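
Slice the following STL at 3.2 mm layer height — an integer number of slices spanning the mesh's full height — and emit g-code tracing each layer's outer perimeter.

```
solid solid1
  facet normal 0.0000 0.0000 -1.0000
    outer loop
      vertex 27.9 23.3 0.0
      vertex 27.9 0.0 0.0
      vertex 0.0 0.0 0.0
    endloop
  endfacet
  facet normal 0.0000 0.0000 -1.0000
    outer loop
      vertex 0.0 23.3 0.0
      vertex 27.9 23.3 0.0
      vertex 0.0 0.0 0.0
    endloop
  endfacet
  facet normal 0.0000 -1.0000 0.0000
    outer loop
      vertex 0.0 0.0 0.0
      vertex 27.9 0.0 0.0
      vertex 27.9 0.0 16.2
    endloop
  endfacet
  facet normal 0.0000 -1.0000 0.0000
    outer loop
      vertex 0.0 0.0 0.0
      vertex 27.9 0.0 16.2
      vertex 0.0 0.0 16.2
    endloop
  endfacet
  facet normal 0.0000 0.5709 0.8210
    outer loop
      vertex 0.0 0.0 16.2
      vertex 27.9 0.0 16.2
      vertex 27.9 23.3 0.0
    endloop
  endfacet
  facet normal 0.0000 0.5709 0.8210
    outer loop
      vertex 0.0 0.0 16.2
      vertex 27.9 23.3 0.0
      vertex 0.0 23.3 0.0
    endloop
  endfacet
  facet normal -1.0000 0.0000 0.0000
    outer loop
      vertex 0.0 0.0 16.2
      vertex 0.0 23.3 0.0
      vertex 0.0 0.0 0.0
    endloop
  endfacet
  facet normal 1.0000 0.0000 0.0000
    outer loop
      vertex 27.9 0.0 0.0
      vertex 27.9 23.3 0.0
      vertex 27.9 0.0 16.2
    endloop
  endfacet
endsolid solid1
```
; perimeter-only toolpath
G21 ; units = mm
G90 ; absolute positioning
G28 ; home
; layer 1
G0 Z3.2
G0 X0.0 Y0.0
G1 X27.9 Y0.0
G1 X27.9 Y18.6
G1 X0.0 Y18.6
G1 X0.0 Y0.0
; layer 2
G0 Z6.5
G0 X0.0 Y0.0
G1 X27.9 Y0.0
G1 X27.9 Y14.0
G1 X0.0 Y14.0
G1 X0.0 Y0.0
; layer 3
G0 Z9.7
G0 X0.0 Y0.0
G1 X27.9 Y0.0
G1 X27.9 Y9.3
G1 X0.0 Y9.3
G1 X0.0 Y0.0
; layer 4
G0 Z13.0
G0 X0.0 Y0.0
G1 X27.9 Y0.0
G1 X27.9 Y4.7
G1 X0.0 Y4.7
G1 X0.0 Y0.0
M2 ; end

The solid is a wedge (ramp): 27.9 × 23.3 mm base, rising to 16.2 mm along the y=0 edge and sloping linearly to z=0 at y=23.3. Slicing at Δz = 3.2 mm — 5 equal slices spanning the solid's height, so layer i sits at z = i·h/5 — gives 4 non-empty perimeters. Each is a 4-segment closed polygon; G0 lifts to the layer z and rapids to the start vertex, then G1 traces the edges. The cross-section shrinks linearly with z (the slice at the apex is degenerate and omitted).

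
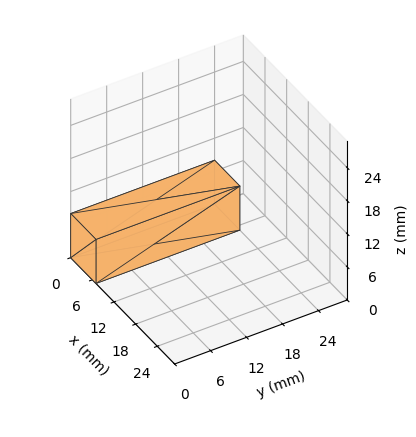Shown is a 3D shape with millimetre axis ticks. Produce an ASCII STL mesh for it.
Reading the render: the shape is a rectangular box, roughly 7 × 24 mm footprint and 8 mm tall (dimensions read to the nearest mm from the axis ticks). For the STL, each face is triangulated and given an outward normal.

solid part
  facet normal 0.0000 0.0000 -1.0000
    outer loop
      vertex 7.0 24.0 0.0
      vertex 7.0 0.0 0.0
      vertex 0.0 0.0 0.0
    endloop
  endfacet
  facet normal 0.0000 0.0000 -1.0000
    outer loop
      vertex 0.0 24.0 0.0
      vertex 7.0 24.0 0.0
      vertex 0.0 0.0 0.0
    endloop
  endfacet
  facet normal 0.0000 0.0000 1.0000
    outer loop
      vertex 0.0 0.0 8.0
      vertex 7.0 0.0 8.0
      vertex 7.0 24.0 8.0
    endloop
  endfacet
  facet normal 0.0000 0.0000 1.0000
    outer loop
      vertex 0.0 0.0 8.0
      vertex 7.0 24.0 8.0
      vertex 0.0 24.0 8.0
    endloop
  endfacet
  facet normal 0.0000 -1.0000 0.0000
    outer loop
      vertex 0.0 0.0 0.0
      vertex 7.0 0.0 0.0
      vertex 7.0 0.0 8.0
    endloop
  endfacet
  facet normal 0.0000 -1.0000 0.0000
    outer loop
      vertex 0.0 0.0 0.0
      vertex 7.0 0.0 8.0
      vertex 0.0 0.0 8.0
    endloop
  endfacet
  facet normal 0.0000 1.0000 0.0000
    outer loop
      vertex 7.0 24.0 8.0
      vertex 7.0 24.0 0.0
      vertex 0.0 24.0 0.0
    endloop
  endfacet
  facet normal 0.0000 1.0000 0.0000
    outer loop
      vertex 0.0 24.0 8.0
      vertex 7.0 24.0 8.0
      vertex 0.0 24.0 0.0
    endloop
  endfacet
  facet normal -1.0000 0.0000 0.0000
    outer loop
      vertex 0.0 24.0 8.0
      vertex 0.0 24.0 0.0
      vertex 0.0 0.0 0.0
    endloop
  endfacet
  facet normal -1.0000 0.0000 0.0000
    outer loop
      vertex 0.0 0.0 8.0
      vertex 0.0 24.0 8.0
      vertex 0.0 0.0 0.0
    endloop
  endfacet
  facet normal 1.0000 0.0000 0.0000
    outer loop
      vertex 7.0 0.0 0.0
      vertex 7.0 24.0 0.0
      vertex 7.0 24.0 8.0
    endloop
  endfacet
  facet normal 1.0000 0.0000 0.0000
    outer loop
      vertex 7.0 0.0 0.0
      vertex 7.0 24.0 8.0
      vertex 7.0 0.0 8.0
    endloop
  endfacet
endsolid part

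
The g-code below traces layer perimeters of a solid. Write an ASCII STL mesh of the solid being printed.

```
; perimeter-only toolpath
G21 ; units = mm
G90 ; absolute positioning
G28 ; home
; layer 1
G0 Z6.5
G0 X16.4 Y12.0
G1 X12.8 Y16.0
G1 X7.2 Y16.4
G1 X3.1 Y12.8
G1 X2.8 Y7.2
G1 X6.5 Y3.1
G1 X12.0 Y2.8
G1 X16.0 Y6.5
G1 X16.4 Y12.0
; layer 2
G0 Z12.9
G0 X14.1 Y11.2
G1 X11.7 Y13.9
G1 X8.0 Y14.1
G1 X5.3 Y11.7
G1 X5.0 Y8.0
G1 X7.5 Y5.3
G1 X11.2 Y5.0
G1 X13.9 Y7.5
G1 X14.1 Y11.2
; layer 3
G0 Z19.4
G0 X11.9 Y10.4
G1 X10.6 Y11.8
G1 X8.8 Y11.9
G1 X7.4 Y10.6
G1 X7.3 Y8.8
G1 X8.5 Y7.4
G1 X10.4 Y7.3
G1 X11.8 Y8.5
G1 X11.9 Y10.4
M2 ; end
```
solid part
  facet normal 0.0000 0.0000 -1.0000
    outer loop
      vertex 6.4 18.7 0.0
      vertex 13.8 18.2 0.0
      vertex 18.7 12.8 0.0
    endloop
  endfacet
  facet normal 0.0000 0.0000 -1.0000
    outer loop
      vertex 1.0 13.8 0.0
      vertex 6.4 18.7 0.0
      vertex 18.7 12.8 0.0
    endloop
  endfacet
  facet normal 0.0000 0.0000 -1.0000
    outer loop
      vertex 0.5 6.4 0.0
      vertex 1.0 13.8 0.0
      vertex 18.7 12.8 0.0
    endloop
  endfacet
  facet normal 0.0000 0.0000 -1.0000
    outer loop
      vertex 5.4 1.0 0.0
      vertex 0.5 6.4 0.0
      vertex 18.7 12.8 0.0
    endloop
  endfacet
  facet normal 0.0000 0.0000 -1.0000
    outer loop
      vertex 12.8 0.5 0.0
      vertex 5.4 1.0 0.0
      vertex 18.7 12.8 0.0
    endloop
  endfacet
  facet normal 0.0000 0.0000 -1.0000
    outer loop
      vertex 18.2 5.4 0.0
      vertex 12.8 0.5 0.0
      vertex 18.7 12.8 0.0
    endloop
  endfacet
  facet normal 0.7002 0.6353 0.3258
    outer loop
      vertex 18.7 12.8 0.0
      vertex 13.8 18.2 0.0
      vertex 9.6 9.6 25.8
    endloop
  endfacet
  facet normal 0.0638 0.9436 0.3249
    outer loop
      vertex 13.8 18.2 0.0
      vertex 6.4 18.7 0.0
      vertex 9.6 9.6 25.8
    endloop
  endfacet
  facet normal -0.6353 0.7002 0.3258
    outer loop
      vertex 6.4 18.7 0.0
      vertex 1.0 13.8 0.0
      vertex 9.6 9.6 25.8
    endloop
  endfacet
  facet normal -0.9436 0.0638 0.3249
    outer loop
      vertex 1.0 13.8 0.0
      vertex 0.5 6.4 0.0
      vertex 9.6 9.6 25.8
    endloop
  endfacet
  facet normal -0.7002 -0.6353 0.3258
    outer loop
      vertex 0.5 6.4 0.0
      vertex 5.4 1.0 0.0
      vertex 9.6 9.6 25.8
    endloop
  endfacet
  facet normal -0.0638 -0.9436 0.3249
    outer loop
      vertex 5.4 1.0 0.0
      vertex 12.8 0.5 0.0
      vertex 9.6 9.6 25.8
    endloop
  endfacet
  facet normal 0.6353 -0.7002 0.3258
    outer loop
      vertex 12.8 0.5 0.0
      vertex 18.2 5.4 0.0
      vertex 9.6 9.6 25.8
    endloop
  endfacet
  facet normal 0.9436 -0.0638 0.3249
    outer loop
      vertex 18.2 5.4 0.0
      vertex 18.7 12.8 0.0
      vertex 9.6 9.6 25.8
    endloop
  endfacet
endsolid part

The G0 Z moves step by Δz≈6.5 mm. The G1 loops shrink linearly with z, so the solid tapers from its base footprint up to z≈25.8. Closing with a flat bottom cap and the tapered top and triangulating gives 14 facets — a regular 8-sided pyramid, base circumscribed radius ≈ 9.6 mm, apex at z ≈ 25.8 mm.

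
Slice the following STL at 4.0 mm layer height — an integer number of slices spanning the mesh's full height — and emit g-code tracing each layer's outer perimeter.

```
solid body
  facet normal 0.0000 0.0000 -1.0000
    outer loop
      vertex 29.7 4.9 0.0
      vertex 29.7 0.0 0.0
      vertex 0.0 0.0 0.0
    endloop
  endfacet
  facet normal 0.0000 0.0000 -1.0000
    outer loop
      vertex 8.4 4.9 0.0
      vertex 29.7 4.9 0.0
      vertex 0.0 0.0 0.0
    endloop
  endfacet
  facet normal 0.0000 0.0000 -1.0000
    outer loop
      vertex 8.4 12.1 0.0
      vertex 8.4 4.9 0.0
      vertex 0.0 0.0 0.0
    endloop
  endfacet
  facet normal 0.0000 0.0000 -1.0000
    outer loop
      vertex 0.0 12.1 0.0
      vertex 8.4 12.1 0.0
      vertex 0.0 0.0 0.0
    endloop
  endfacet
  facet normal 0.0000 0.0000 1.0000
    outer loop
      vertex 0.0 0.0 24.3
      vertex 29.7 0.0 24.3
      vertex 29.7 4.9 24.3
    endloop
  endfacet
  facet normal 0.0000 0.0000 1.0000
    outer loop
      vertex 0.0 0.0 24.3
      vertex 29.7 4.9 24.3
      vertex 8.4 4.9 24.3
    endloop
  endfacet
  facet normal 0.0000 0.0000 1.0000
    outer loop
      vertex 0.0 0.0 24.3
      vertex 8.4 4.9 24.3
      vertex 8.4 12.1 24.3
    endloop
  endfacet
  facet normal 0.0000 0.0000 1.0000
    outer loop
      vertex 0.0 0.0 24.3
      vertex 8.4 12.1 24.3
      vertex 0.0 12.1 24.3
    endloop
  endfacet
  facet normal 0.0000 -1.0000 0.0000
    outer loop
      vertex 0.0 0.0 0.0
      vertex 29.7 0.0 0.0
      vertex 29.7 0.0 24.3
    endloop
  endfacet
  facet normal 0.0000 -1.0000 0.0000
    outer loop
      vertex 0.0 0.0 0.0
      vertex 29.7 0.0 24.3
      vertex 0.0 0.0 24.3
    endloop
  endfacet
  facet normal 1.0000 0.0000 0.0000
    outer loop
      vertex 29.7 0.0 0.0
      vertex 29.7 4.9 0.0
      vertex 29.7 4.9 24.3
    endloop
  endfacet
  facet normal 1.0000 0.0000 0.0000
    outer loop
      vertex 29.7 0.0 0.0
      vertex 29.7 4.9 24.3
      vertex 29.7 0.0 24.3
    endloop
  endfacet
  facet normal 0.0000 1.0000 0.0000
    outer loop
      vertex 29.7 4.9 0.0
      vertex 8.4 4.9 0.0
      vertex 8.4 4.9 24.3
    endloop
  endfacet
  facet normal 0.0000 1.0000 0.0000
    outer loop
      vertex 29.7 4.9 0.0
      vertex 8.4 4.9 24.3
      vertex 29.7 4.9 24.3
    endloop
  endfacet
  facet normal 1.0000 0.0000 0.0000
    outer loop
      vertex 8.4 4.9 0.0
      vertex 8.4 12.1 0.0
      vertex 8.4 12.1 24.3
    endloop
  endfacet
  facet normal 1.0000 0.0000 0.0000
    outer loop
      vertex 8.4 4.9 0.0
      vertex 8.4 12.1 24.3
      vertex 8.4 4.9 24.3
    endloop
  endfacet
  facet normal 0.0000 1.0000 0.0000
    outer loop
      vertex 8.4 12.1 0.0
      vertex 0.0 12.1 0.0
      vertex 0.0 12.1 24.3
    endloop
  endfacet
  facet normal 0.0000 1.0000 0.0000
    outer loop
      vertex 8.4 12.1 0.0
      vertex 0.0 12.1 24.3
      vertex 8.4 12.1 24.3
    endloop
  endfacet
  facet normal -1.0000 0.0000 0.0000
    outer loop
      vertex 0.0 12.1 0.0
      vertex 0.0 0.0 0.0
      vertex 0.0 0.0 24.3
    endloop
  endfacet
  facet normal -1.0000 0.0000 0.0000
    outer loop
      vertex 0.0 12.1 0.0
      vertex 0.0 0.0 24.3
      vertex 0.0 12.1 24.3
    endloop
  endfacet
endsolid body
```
; perimeter-only toolpath
G21 ; units = mm
G90 ; absolute positioning
G28 ; home
; layer 1
G0 Z4.0
G0 X0.0 Y0.0
G1 X29.7 Y0.0
G1 X29.7 Y4.9
G1 X8.4 Y4.9
G1 X8.4 Y12.1
G1 X0.0 Y12.1
G1 X0.0 Y0.0
; layer 2
G0 Z8.1
G0 X0.0 Y0.0
G1 X29.7 Y0.0
G1 X29.7 Y4.9
G1 X8.4 Y4.9
G1 X8.4 Y12.1
G1 X0.0 Y12.1
G1 X0.0 Y0.0
; layer 3
G0 Z12.1
G0 X0.0 Y0.0
G1 X29.7 Y0.0
G1 X29.7 Y4.9
G1 X8.4 Y4.9
G1 X8.4 Y12.1
G1 X0.0 Y12.1
G1 X0.0 Y0.0
; layer 4
G0 Z16.2
G0 X0.0 Y0.0
G1 X29.7 Y0.0
G1 X29.7 Y4.9
G1 X8.4 Y4.9
G1 X8.4 Y12.1
G1 X0.0 Y12.1
G1 X0.0 Y0.0
; layer 5
G0 Z20.2
G0 X0.0 Y0.0
G1 X29.7 Y0.0
G1 X29.7 Y4.9
G1 X8.4 Y4.9
G1 X8.4 Y12.1
G1 X0.0 Y12.1
G1 X0.0 Y0.0
; layer 6
G0 Z24.3
G0 X0.0 Y0.0
G1 X29.7 Y0.0
G1 X29.7 Y4.9
G1 X8.4 Y4.9
G1 X8.4 Y12.1
G1 X0.0 Y12.1
G1 X0.0 Y0.0
M2 ; end

The solid is an L-shaped prism: outer 29.7 × 12.1 mm, arm thicknesses ≈ 4.9 mm (horizontal) and 8.4 mm (vertical), extruded 24.3 mm in z. Slicing at Δz = 4.0 mm — 6 equal slices spanning the solid's height, so layer i sits at z = i·h/6 — gives 6 non-empty perimeters. Each is a 6-segment closed polygon; G0 lifts to the layer z and rapids to the start vertex, then G1 traces the edges.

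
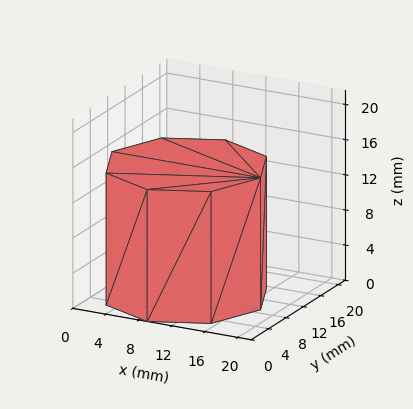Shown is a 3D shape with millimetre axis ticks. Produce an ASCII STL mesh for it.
Reading the render: the shape is a regular 8-sided prism (a cylinder approximated with 8 flat sides), circumscribed radius ≈ 9 mm, height ≈ 15 mm (dimensions read to the nearest mm from the axis ticks). For the STL, each face is triangulated and given an outward normal.

solid part
  facet normal 0.0000 0.0000 -1.0000
    outer loop
      vertex 9.00 18.00 0.00
      vertex 15.36 15.36 0.00
      vertex 18.00 9.00 0.00
    endloop
  endfacet
  facet normal 0.0000 0.0000 -1.0000
    outer loop
      vertex 2.64 15.36 0.00
      vertex 9.00 18.00 0.00
      vertex 18.00 9.00 0.00
    endloop
  endfacet
  facet normal 0.0000 0.0000 -1.0000
    outer loop
      vertex 0.00 9.00 0.00
      vertex 2.64 15.36 0.00
      vertex 18.00 9.00 0.00
    endloop
  endfacet
  facet normal 0.0000 0.0000 -1.0000
    outer loop
      vertex 2.64 2.64 0.00
      vertex 0.00 9.00 0.00
      vertex 18.00 9.00 0.00
    endloop
  endfacet
  facet normal 0.0000 0.0000 -1.0000
    outer loop
      vertex 9.00 0.00 0.00
      vertex 2.64 2.64 0.00
      vertex 18.00 9.00 0.00
    endloop
  endfacet
  facet normal 0.0000 0.0000 -1.0000
    outer loop
      vertex 15.36 2.64 0.00
      vertex 9.00 0.00 0.00
      vertex 18.00 9.00 0.00
    endloop
  endfacet
  facet normal 0.0000 0.0000 1.0000
    outer loop
      vertex 18.00 9.00 15.00
      vertex 15.36 15.36 15.00
      vertex 9.00 18.00 15.00
    endloop
  endfacet
  facet normal 0.0000 0.0000 1.0000
    outer loop
      vertex 18.00 9.00 15.00
      vertex 9.00 18.00 15.00
      vertex 2.64 15.36 15.00
    endloop
  endfacet
  facet normal 0.0000 0.0000 1.0000
    outer loop
      vertex 18.00 9.00 15.00
      vertex 2.64 15.36 15.00
      vertex 0.00 9.00 15.00
    endloop
  endfacet
  facet normal 0.0000 0.0000 1.0000
    outer loop
      vertex 18.00 9.00 15.00
      vertex 0.00 9.00 15.00
      vertex 2.64 2.64 15.00
    endloop
  endfacet
  facet normal 0.0000 0.0000 1.0000
    outer loop
      vertex 18.00 9.00 15.00
      vertex 2.64 2.64 15.00
      vertex 9.00 0.00 15.00
    endloop
  endfacet
  facet normal 0.0000 0.0000 1.0000
    outer loop
      vertex 18.00 9.00 15.00
      vertex 9.00 0.00 15.00
      vertex 15.36 2.64 15.00
    endloop
  endfacet
  facet normal 0.9236 0.3834 0.0000
    outer loop
      vertex 18.00 9.00 0.00
      vertex 15.36 15.36 0.00
      vertex 15.36 15.36 15.00
    endloop
  endfacet
  facet normal 0.9236 0.3834 0.0000
    outer loop
      vertex 18.00 9.00 0.00
      vertex 15.36 15.36 15.00
      vertex 18.00 9.00 15.00
    endloop
  endfacet
  facet normal 0.3834 0.9236 0.0000
    outer loop
      vertex 15.36 15.36 0.00
      vertex 9.00 18.00 0.00
      vertex 9.00 18.00 15.00
    endloop
  endfacet
  facet normal 0.3834 0.9236 0.0000
    outer loop
      vertex 15.36 15.36 0.00
      vertex 9.00 18.00 15.00
      vertex 15.36 15.36 15.00
    endloop
  endfacet
  facet normal -0.3834 0.9236 0.0000
    outer loop
      vertex 9.00 18.00 0.00
      vertex 2.64 15.36 0.00
      vertex 2.64 15.36 15.00
    endloop
  endfacet
  facet normal -0.3834 0.9236 0.0000
    outer loop
      vertex 9.00 18.00 0.00
      vertex 2.64 15.36 15.00
      vertex 9.00 18.00 15.00
    endloop
  endfacet
  facet normal -0.9236 0.3834 0.0000
    outer loop
      vertex 2.64 15.36 0.00
      vertex 0.00 9.00 0.00
      vertex 0.00 9.00 15.00
    endloop
  endfacet
  facet normal -0.9236 0.3834 0.0000
    outer loop
      vertex 2.64 15.36 0.00
      vertex 0.00 9.00 15.00
      vertex 2.64 15.36 15.00
    endloop
  endfacet
  facet normal -0.9236 -0.3834 0.0000
    outer loop
      vertex 0.00 9.00 0.00
      vertex 2.64 2.64 0.00
      vertex 2.64 2.64 15.00
    endloop
  endfacet
  facet normal -0.9236 -0.3834 0.0000
    outer loop
      vertex 0.00 9.00 0.00
      vertex 2.64 2.64 15.00
      vertex 0.00 9.00 15.00
    endloop
  endfacet
  facet normal -0.3834 -0.9236 0.0000
    outer loop
      vertex 2.64 2.64 0.00
      vertex 9.00 0.00 0.00
      vertex 9.00 0.00 15.00
    endloop
  endfacet
  facet normal -0.3834 -0.9236 0.0000
    outer loop
      vertex 2.64 2.64 0.00
      vertex 9.00 0.00 15.00
      vertex 2.64 2.64 15.00
    endloop
  endfacet
  facet normal 0.3834 -0.9236 0.0000
    outer loop
      vertex 9.00 0.00 0.00
      vertex 15.36 2.64 0.00
      vertex 15.36 2.64 15.00
    endloop
  endfacet
  facet normal 0.3834 -0.9236 0.0000
    outer loop
      vertex 9.00 0.00 0.00
      vertex 15.36 2.64 15.00
      vertex 9.00 0.00 15.00
    endloop
  endfacet
  facet normal 0.9236 -0.3834 0.0000
    outer loop
      vertex 15.36 2.64 0.00
      vertex 18.00 9.00 0.00
      vertex 18.00 9.00 15.00
    endloop
  endfacet
  facet normal 0.9236 -0.3834 0.0000
    outer loop
      vertex 15.36 2.64 0.00
      vertex 18.00 9.00 15.00
      vertex 15.36 2.64 15.00
    endloop
  endfacet
endsolid part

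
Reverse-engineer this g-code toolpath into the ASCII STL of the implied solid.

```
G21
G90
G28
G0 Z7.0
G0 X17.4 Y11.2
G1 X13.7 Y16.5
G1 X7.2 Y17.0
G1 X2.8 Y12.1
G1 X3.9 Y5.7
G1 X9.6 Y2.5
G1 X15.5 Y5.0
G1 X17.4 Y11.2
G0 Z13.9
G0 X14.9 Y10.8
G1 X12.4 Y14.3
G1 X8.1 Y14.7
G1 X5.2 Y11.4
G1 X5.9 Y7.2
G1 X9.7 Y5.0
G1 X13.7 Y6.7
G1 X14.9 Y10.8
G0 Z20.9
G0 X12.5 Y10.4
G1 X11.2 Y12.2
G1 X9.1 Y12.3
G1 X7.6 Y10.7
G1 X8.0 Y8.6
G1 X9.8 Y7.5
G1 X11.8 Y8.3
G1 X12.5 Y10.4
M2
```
solid part
  facet normal 0.0000 0.0000 -1.0000
    outer loop
      vertex 6.2 19.3 0.0
      vertex 14.9 18.7 0.0
      vertex 19.9 11.6 0.0
    endloop
  endfacet
  facet normal 0.0000 0.0000 -1.0000
    outer loop
      vertex 0.4 12.8 0.0
      vertex 6.2 19.3 0.0
      vertex 19.9 11.6 0.0
    endloop
  endfacet
  facet normal 0.0000 0.0000 -1.0000
    outer loop
      vertex 1.8 4.3 0.0
      vertex 0.4 12.8 0.0
      vertex 19.9 11.6 0.0
    endloop
  endfacet
  facet normal 0.0000 0.0000 -1.0000
    outer loop
      vertex 9.4 0.0 0.0
      vertex 1.8 4.3 0.0
      vertex 19.9 11.6 0.0
    endloop
  endfacet
  facet normal 0.0000 0.0000 -1.0000
    outer loop
      vertex 17.4 3.3 0.0
      vertex 9.4 0.0 0.0
      vertex 19.9 11.6 0.0
    endloop
  endfacet
  facet normal 0.7777 0.5477 0.3085
    outer loop
      vertex 19.9 11.6 0.0
      vertex 14.9 18.7 0.0
      vertex 10.0 10.0 27.8
    endloop
  endfacet
  facet normal 0.0654 0.9490 0.3085
    outer loop
      vertex 14.9 18.7 0.0
      vertex 6.2 19.3 0.0
      vertex 10.0 10.0 27.8
    endloop
  endfacet
  facet normal -0.7097 0.6332 0.3088
    outer loop
      vertex 6.2 19.3 0.0
      vertex 0.4 12.8 0.0
      vertex 10.0 10.0 27.8
    endloop
  endfacet
  facet normal -0.9386 -0.1546 0.3085
    outer loop
      vertex 0.4 12.8 0.0
      vertex 1.8 4.3 0.0
      vertex 10.0 10.0 27.8
    endloop
  endfacet
  facet normal -0.4685 -0.8280 0.3080
    outer loop
      vertex 1.8 4.3 0.0
      vertex 9.4 0.0 0.0
      vertex 10.0 10.0 27.8
    endloop
  endfacet
  facet normal 0.3627 -0.8794 0.3085
    outer loop
      vertex 9.4 0.0 0.0
      vertex 17.4 3.3 0.0
      vertex 10.0 10.0 27.8
    endloop
  endfacet
  facet normal 0.9108 -0.2743 0.3086
    outer loop
      vertex 17.4 3.3 0.0
      vertex 19.9 11.6 0.0
      vertex 10.0 10.0 27.8
    endloop
  endfacet
endsolid part

The G0 Z moves step by Δz≈7.0 mm. The G1 loops shrink linearly with z, so the solid tapers from its base footprint up to z≈27.8. Closing with a flat bottom cap and the tapered top and triangulating gives 12 facets — a regular 7-sided pyramid, base circumscribed radius ≈ 10 mm, apex at z ≈ 27.8 mm.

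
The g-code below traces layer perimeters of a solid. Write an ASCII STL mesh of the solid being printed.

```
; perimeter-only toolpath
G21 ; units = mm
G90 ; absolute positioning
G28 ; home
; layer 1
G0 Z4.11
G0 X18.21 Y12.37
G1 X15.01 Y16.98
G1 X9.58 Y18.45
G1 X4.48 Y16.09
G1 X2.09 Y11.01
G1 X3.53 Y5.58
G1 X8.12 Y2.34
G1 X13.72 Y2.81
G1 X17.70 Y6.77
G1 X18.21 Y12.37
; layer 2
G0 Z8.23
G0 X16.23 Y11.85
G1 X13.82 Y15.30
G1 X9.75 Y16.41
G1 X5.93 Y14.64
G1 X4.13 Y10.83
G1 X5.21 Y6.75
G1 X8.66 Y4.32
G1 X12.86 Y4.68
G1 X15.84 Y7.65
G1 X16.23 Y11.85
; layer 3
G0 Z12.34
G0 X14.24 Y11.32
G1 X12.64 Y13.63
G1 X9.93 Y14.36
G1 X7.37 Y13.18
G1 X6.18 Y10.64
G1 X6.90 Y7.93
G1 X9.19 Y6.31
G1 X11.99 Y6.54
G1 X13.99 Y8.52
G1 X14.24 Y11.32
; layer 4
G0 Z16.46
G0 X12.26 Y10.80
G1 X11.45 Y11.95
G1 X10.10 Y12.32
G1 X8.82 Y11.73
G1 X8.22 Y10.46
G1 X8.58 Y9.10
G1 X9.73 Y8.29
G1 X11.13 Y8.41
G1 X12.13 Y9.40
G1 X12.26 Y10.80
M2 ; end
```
solid part
  facet normal 0.0000 0.0000 -1.0000
    outer loop
      vertex 9.41 20.50 0.00
      vertex 16.19 18.66 0.00
      vertex 20.20 12.90 0.00
    endloop
  endfacet
  facet normal 0.0000 0.0000 -1.0000
    outer loop
      vertex 3.03 17.55 0.00
      vertex 9.41 20.50 0.00
      vertex 20.20 12.90 0.00
    endloop
  endfacet
  facet normal 0.0000 0.0000 -1.0000
    outer loop
      vertex 0.04 11.20 0.00
      vertex 3.03 17.55 0.00
      vertex 20.20 12.90 0.00
    endloop
  endfacet
  facet normal 0.0000 0.0000 -1.0000
    outer loop
      vertex 1.84 4.41 0.00
      vertex 0.04 11.20 0.00
      vertex 20.20 12.90 0.00
    endloop
  endfacet
  facet normal 0.0000 0.0000 -1.0000
    outer loop
      vertex 7.58 0.36 0.00
      vertex 1.84 4.41 0.00
      vertex 20.20 12.90 0.00
    endloop
  endfacet
  facet normal 0.0000 0.0000 -1.0000
    outer loop
      vertex 14.58 0.95 0.00
      vertex 7.58 0.36 0.00
      vertex 20.20 12.90 0.00
    endloop
  endfacet
  facet normal 0.0000 0.0000 -1.0000
    outer loop
      vertex 19.56 5.90 0.00
      vertex 14.58 0.95 0.00
      vertex 20.20 12.90 0.00
    endloop
  endfacet
  facet normal 0.7430 0.5172 0.4248
    outer loop
      vertex 20.20 12.90 0.00
      vertex 16.19 18.66 0.00
      vertex 10.27 10.27 20.57
    endloop
  endfacet
  facet normal 0.2371 0.8738 0.4246
    outer loop
      vertex 16.19 18.66 0.00
      vertex 9.41 20.50 0.00
      vertex 10.27 10.27 20.57
    endloop
  endfacet
  facet normal -0.3800 0.8218 0.4246
    outer loop
      vertex 9.41 20.50 0.00
      vertex 3.03 17.55 0.00
      vertex 10.27 10.27 20.57
    endloop
  endfacet
  facet normal -0.8190 0.3857 0.4248
    outer loop
      vertex 3.03 17.55 0.00
      vertex 0.04 11.20 0.00
      vertex 10.27 10.27 20.57
    endloop
  endfacet
  facet normal -0.8751 -0.2320 0.4247
    outer loop
      vertex 0.04 11.20 0.00
      vertex 1.84 4.41 0.00
      vertex 10.27 10.27 20.57
    endloop
  endfacet
  facet normal -0.5220 -0.7398 0.4246
    outer loop
      vertex 1.84 4.41 0.00
      vertex 7.58 0.36 0.00
      vertex 10.27 10.27 20.57
    endloop
  endfacet
  facet normal 0.0760 -0.9021 0.4247
    outer loop
      vertex 7.58 0.36 0.00
      vertex 14.58 0.95 0.00
      vertex 10.27 10.27 20.57
    endloop
  endfacet
  facet normal 0.6382 -0.6421 0.4247
    outer loop
      vertex 14.58 0.95 0.00
      vertex 19.56 5.90 0.00
      vertex 10.27 10.27 20.57
    endloop
  endfacet
  facet normal 0.9016 -0.0824 0.4247
    outer loop
      vertex 19.56 5.90 0.00
      vertex 20.20 12.90 0.00
      vertex 10.27 10.27 20.57
    endloop
  endfacet
endsolid part

The G0 Z moves step by Δz≈4.11 mm. The G1 loops shrink linearly with z, so the solid tapers from its base footprint up to z≈20.6. Closing with a flat bottom cap and the tapered top and triangulating gives 16 facets — a regular 9-sided pyramid, base circumscribed radius ≈ 10.3 mm, apex at z ≈ 20.6 mm.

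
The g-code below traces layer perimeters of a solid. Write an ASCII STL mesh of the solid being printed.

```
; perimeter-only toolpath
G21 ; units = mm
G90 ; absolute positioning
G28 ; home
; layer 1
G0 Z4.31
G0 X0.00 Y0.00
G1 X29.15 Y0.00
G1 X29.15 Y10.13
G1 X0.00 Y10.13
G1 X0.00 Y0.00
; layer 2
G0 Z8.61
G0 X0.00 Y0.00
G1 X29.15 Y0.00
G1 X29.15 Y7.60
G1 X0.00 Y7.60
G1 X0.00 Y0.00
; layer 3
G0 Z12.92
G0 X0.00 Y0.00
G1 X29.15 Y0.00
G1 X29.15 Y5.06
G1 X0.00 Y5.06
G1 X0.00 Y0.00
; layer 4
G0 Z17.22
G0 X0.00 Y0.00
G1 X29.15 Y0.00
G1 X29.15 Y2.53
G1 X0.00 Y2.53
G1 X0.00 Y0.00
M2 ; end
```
solid part
  facet normal 0.0000 0.0000 -1.0000
    outer loop
      vertex 29.15 12.66 0.00
      vertex 29.15 0.00 0.00
      vertex 0.00 0.00 0.00
    endloop
  endfacet
  facet normal 0.0000 0.0000 -1.0000
    outer loop
      vertex 0.00 12.66 0.00
      vertex 29.15 12.66 0.00
      vertex 0.00 0.00 0.00
    endloop
  endfacet
  facet normal 0.0000 -1.0000 0.0000
    outer loop
      vertex 0.00 0.00 0.00
      vertex 29.15 0.00 0.00
      vertex 29.15 0.00 21.53
    endloop
  endfacet
  facet normal 0.0000 -1.0000 0.0000
    outer loop
      vertex 0.00 0.00 0.00
      vertex 29.15 0.00 21.53
      vertex 0.00 0.00 21.53
    endloop
  endfacet
  facet normal 0.0000 0.8620 0.5069
    outer loop
      vertex 0.00 0.00 21.53
      vertex 29.15 0.00 21.53
      vertex 29.15 12.66 0.00
    endloop
  endfacet
  facet normal 0.0000 0.8620 0.5069
    outer loop
      vertex 0.00 0.00 21.53
      vertex 29.15 12.66 0.00
      vertex 0.00 12.66 0.00
    endloop
  endfacet
  facet normal -1.0000 0.0000 0.0000
    outer loop
      vertex 0.00 0.00 21.53
      vertex 0.00 12.66 0.00
      vertex 0.00 0.00 0.00
    endloop
  endfacet
  facet normal 1.0000 0.0000 0.0000
    outer loop
      vertex 29.15 0.00 0.00
      vertex 29.15 12.66 0.00
      vertex 29.15 0.00 21.53
    endloop
  endfacet
endsolid part

The G0 Z moves step by Δz≈4.31 mm. The G1 loops shrink linearly with z, so the solid tapers from its base footprint up to z≈21.5. Closing with a flat bottom cap and the tapered top and triangulating gives 8 facets — a wedge (ramp): 29.1 × 12.7 mm base, rising to 21.5 mm along the y=0 edge and sloping linearly to z=0 at y=12.7.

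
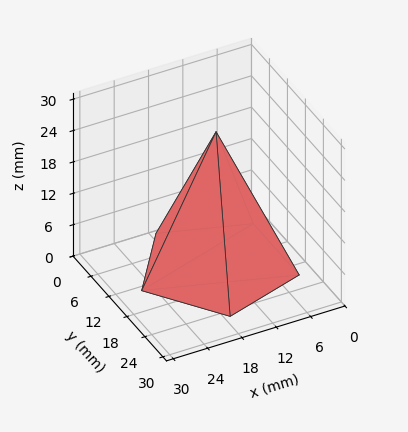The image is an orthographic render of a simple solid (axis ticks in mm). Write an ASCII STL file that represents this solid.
Reading the render: the shape is a regular 5-sided pyramid, base circumscribed radius ≈ 13 mm, apex at z ≈ 26 mm (dimensions read to the nearest mm from the axis ticks). For the STL, each face is triangulated and given an outward normal.

solid part
  facet normal 0.0000 0.0000 -1.0000
    outer loop
      vertex 2.483 20.641 0.000
      vertex 17.017 25.364 0.000
      vertex 26.000 13.000 0.000
    endloop
  endfacet
  facet normal 0.0000 0.0000 -1.0000
    outer loop
      vertex 2.483 5.359 0.000
      vertex 2.483 20.641 0.000
      vertex 26.000 13.000 0.000
    endloop
  endfacet
  facet normal 0.0000 0.0000 -1.0000
    outer loop
      vertex 17.017 0.636 0.000
      vertex 2.483 5.359 0.000
      vertex 26.000 13.000 0.000
    endloop
  endfacet
  facet normal 0.7500 0.5449 0.3750
    outer loop
      vertex 26.000 13.000 0.000
      vertex 17.017 25.364 0.000
      vertex 13.000 13.000 26.000
    endloop
  endfacet
  facet normal -0.2865 0.8816 0.3750
    outer loop
      vertex 17.017 25.364 0.000
      vertex 2.483 20.641 0.000
      vertex 13.000 13.000 26.000
    endloop
  endfacet
  facet normal -0.9270 0.0000 0.3750
    outer loop
      vertex 2.483 20.641 0.000
      vertex 2.483 5.359 0.000
      vertex 13.000 13.000 26.000
    endloop
  endfacet
  facet normal -0.2865 -0.8816 0.3750
    outer loop
      vertex 2.483 5.359 0.000
      vertex 17.017 0.636 0.000
      vertex 13.000 13.000 26.000
    endloop
  endfacet
  facet normal 0.7500 -0.5449 0.3750
    outer loop
      vertex 17.017 0.636 0.000
      vertex 26.000 13.000 0.000
      vertex 13.000 13.000 26.000
    endloop
  endfacet
endsolid part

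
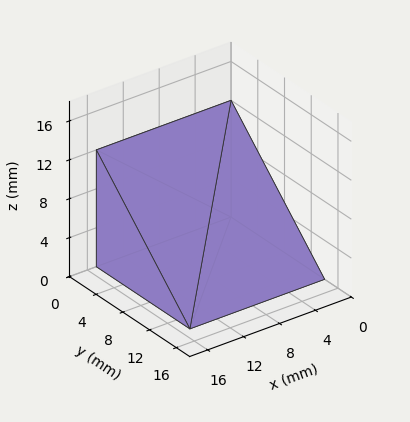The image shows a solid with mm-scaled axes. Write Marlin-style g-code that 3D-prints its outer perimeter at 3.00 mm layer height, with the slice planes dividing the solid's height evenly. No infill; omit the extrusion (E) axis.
Reading the render: the shape is a wedge (ramp): 15 × 14 mm base, rising to 12 mm along the y=0 edge and sloping linearly to z=0 at y=14 (dimensions read to the nearest mm from the axis ticks). For the g-code, the solid's height is divided into equal slices at the stated Δz and each level perimeter traced with G1 moves after a G0 lift.

; perimeter-only toolpath
G21 ; units = mm
G90 ; absolute positioning
G28 ; home
; layer 1
G0 Z3.00
G0 X0.00 Y0.00
G1 X15.00 Y0.00
G1 X15.00 Y10.50
G1 X0.00 Y10.50
G1 X0.00 Y0.00
; layer 2
G0 Z6.00
G0 X0.00 Y0.00
G1 X15.00 Y0.00
G1 X15.00 Y7.00
G1 X0.00 Y7.00
G1 X0.00 Y0.00
; layer 3
G0 Z9.00
G0 X0.00 Y0.00
G1 X15.00 Y0.00
G1 X15.00 Y3.50
G1 X0.00 Y3.50
G1 X0.00 Y0.00
M2 ; end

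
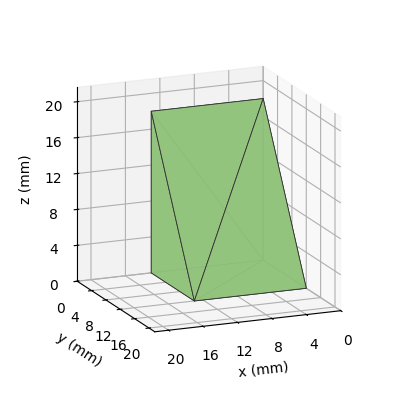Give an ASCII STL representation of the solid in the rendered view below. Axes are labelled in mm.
Reading the render: the shape is a wedge (ramp): 13 × 12 mm base, rising to 18 mm along the y=0 edge and sloping linearly to z=0 at y=12 (dimensions read to the nearest mm from the axis ticks). For the STL, each face is triangulated and given an outward normal.

solid part
  facet normal 0.0000 0.0000 -1.0000
    outer loop
      vertex 13.00 12.00 0.00
      vertex 13.00 0.00 0.00
      vertex 0.00 0.00 0.00
    endloop
  endfacet
  facet normal 0.0000 0.0000 -1.0000
    outer loop
      vertex 0.00 12.00 0.00
      vertex 13.00 12.00 0.00
      vertex 0.00 0.00 0.00
    endloop
  endfacet
  facet normal 0.0000 -1.0000 0.0000
    outer loop
      vertex 0.00 0.00 0.00
      vertex 13.00 0.00 0.00
      vertex 13.00 0.00 18.00
    endloop
  endfacet
  facet normal 0.0000 -1.0000 0.0000
    outer loop
      vertex 0.00 0.00 0.00
      vertex 13.00 0.00 18.00
      vertex 0.00 0.00 18.00
    endloop
  endfacet
  facet normal 0.0000 0.8321 0.5547
    outer loop
      vertex 0.00 0.00 18.00
      vertex 13.00 0.00 18.00
      vertex 13.00 12.00 0.00
    endloop
  endfacet
  facet normal 0.0000 0.8321 0.5547
    outer loop
      vertex 0.00 0.00 18.00
      vertex 13.00 12.00 0.00
      vertex 0.00 12.00 0.00
    endloop
  endfacet
  facet normal -1.0000 0.0000 0.0000
    outer loop
      vertex 0.00 0.00 18.00
      vertex 0.00 12.00 0.00
      vertex 0.00 0.00 0.00
    endloop
  endfacet
  facet normal 1.0000 0.0000 0.0000
    outer loop
      vertex 13.00 0.00 0.00
      vertex 13.00 12.00 0.00
      vertex 13.00 0.00 18.00
    endloop
  endfacet
endsolid part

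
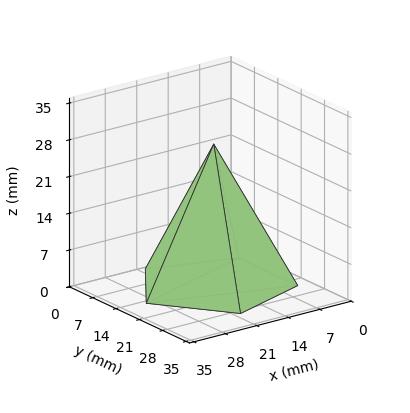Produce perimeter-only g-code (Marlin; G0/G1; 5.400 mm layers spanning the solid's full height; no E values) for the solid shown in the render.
Reading the render: the shape is a regular 5-sided pyramid, base circumscribed radius ≈ 15 mm, apex at z ≈ 27 mm (dimensions read to the nearest mm from the axis ticks). For the g-code, the solid's height is divided into equal slices at the stated Δz and each level perimeter traced with G1 moves after a G0 lift.

; perimeter-only toolpath
G21 ; units = mm
G90 ; absolute positioning
G28 ; home
; layer 1
G0 Z5.400
G0 X27.000 Y15.000
G1 X18.708 Y26.413
G1 X5.292 Y22.054
G1 X5.292 Y7.946
G1 X18.708 Y3.587
G1 X27.000 Y15.000
; layer 2
G0 Z10.800
G0 X24.000 Y15.000
G1 X17.781 Y23.560
G1 X7.719 Y20.290
G1 X7.719 Y9.710
G1 X17.781 Y6.440
G1 X24.000 Y15.000
; layer 3
G0 Z16.200
G0 X21.000 Y15.000
G1 X16.854 Y20.706
G1 X10.146 Y18.527
G1 X10.146 Y11.473
G1 X16.854 Y9.294
G1 X21.000 Y15.000
; layer 4
G0 Z21.600
G0 X18.000 Y15.000
G1 X15.927 Y17.853
G1 X12.573 Y16.763
G1 X12.573 Y13.237
G1 X15.927 Y12.147
G1 X18.000 Y15.000
M2 ; end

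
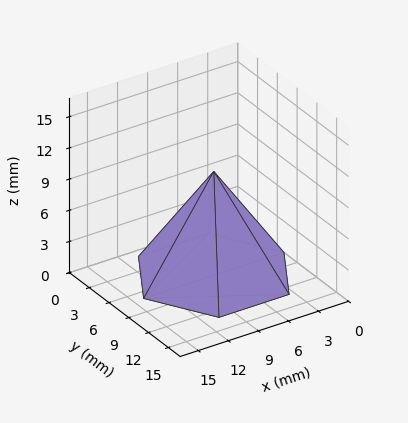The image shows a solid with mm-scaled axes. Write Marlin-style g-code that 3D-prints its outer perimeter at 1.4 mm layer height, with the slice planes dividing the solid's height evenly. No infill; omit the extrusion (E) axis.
Reading the render: the shape is a regular 6-sided pyramid, base circumscribed radius ≈ 7 mm, apex at z ≈ 10 mm (dimensions read to the nearest mm from the axis ticks). For the g-code, the solid's height is divided into equal slices at the stated Δz and each level perimeter traced with G1 moves after a G0 lift.

; perimeter-only toolpath
G21 ; units = mm
G90 ; absolute positioning
G28 ; home
; layer 1
G0 Z1.4
G0 X13.0 Y7.0
G1 X10.0 Y12.2
G1 X4.0 Y12.2
G1 X1.0 Y7.0
G1 X4.0 Y1.8
G1 X10.0 Y1.8
G1 X13.0 Y7.0
; layer 2
G0 Z2.9
G0 X12.0 Y7.0
G1 X9.5 Y11.4
G1 X4.5 Y11.4
G1 X2.0 Y7.0
G1 X4.5 Y2.6
G1 X9.5 Y2.6
G1 X12.0 Y7.0
; layer 3
G0 Z4.3
G0 X11.0 Y7.0
G1 X9.0 Y10.5
G1 X5.0 Y10.5
G1 X3.0 Y7.0
G1 X5.0 Y3.5
G1 X9.0 Y3.5
G1 X11.0 Y7.0
; layer 4
G0 Z5.7
G0 X10.0 Y7.0
G1 X8.5 Y9.6
G1 X5.5 Y9.6
G1 X4.0 Y7.0
G1 X5.5 Y4.4
G1 X8.5 Y4.4
G1 X10.0 Y7.0
; layer 5
G0 Z7.1
G0 X9.0 Y7.0
G1 X8.0 Y8.7
G1 X6.0 Y8.7
G1 X5.0 Y7.0
G1 X6.0 Y5.3
G1 X8.0 Y5.3
G1 X9.0 Y7.0
; layer 6
G0 Z8.6
G0 X8.0 Y7.0
G1 X7.5 Y7.9
G1 X6.5 Y7.9
G1 X6.0 Y7.0
G1 X6.5 Y6.1
G1 X7.5 Y6.1
G1 X8.0 Y7.0
M2 ; end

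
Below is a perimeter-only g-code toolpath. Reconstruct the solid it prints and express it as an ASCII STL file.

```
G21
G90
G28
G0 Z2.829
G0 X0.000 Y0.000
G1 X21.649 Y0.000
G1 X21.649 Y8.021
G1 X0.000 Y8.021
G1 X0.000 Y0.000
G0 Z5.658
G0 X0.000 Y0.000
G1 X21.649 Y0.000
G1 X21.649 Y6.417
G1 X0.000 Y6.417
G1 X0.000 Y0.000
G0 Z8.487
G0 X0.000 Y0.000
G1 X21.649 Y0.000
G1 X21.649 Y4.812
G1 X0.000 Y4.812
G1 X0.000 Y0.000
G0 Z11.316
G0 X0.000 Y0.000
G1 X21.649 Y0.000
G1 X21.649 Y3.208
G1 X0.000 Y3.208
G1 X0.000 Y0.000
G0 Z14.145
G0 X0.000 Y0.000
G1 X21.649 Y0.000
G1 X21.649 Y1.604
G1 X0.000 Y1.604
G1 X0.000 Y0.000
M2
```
solid part
  facet normal 0.0000 0.0000 -1.0000
    outer loop
      vertex 21.649 9.625 0.000
      vertex 21.649 0.000 0.000
      vertex 0.000 0.000 0.000
    endloop
  endfacet
  facet normal 0.0000 0.0000 -1.0000
    outer loop
      vertex 0.000 9.625 0.000
      vertex 21.649 9.625 0.000
      vertex 0.000 0.000 0.000
    endloop
  endfacet
  facet normal 0.0000 -1.0000 0.0000
    outer loop
      vertex 0.000 0.000 0.000
      vertex 21.649 0.000 0.000
      vertex 21.649 0.000 16.974
    endloop
  endfacet
  facet normal 0.0000 -1.0000 0.0000
    outer loop
      vertex 0.000 0.000 0.000
      vertex 21.649 0.000 16.974
      vertex 0.000 0.000 16.974
    endloop
  endfacet
  facet normal 0.0000 0.8699 0.4933
    outer loop
      vertex 0.000 0.000 16.974
      vertex 21.649 0.000 16.974
      vertex 21.649 9.625 0.000
    endloop
  endfacet
  facet normal 0.0000 0.8699 0.4933
    outer loop
      vertex 0.000 0.000 16.974
      vertex 21.649 9.625 0.000
      vertex 0.000 9.625 0.000
    endloop
  endfacet
  facet normal -1.0000 0.0000 0.0000
    outer loop
      vertex 0.000 0.000 16.974
      vertex 0.000 9.625 0.000
      vertex 0.000 0.000 0.000
    endloop
  endfacet
  facet normal 1.0000 0.0000 0.0000
    outer loop
      vertex 21.649 0.000 0.000
      vertex 21.649 9.625 0.000
      vertex 21.649 0.000 16.974
    endloop
  endfacet
endsolid part

The G0 Z moves step by Δz≈2.829 mm. The G1 loops shrink linearly with z, so the solid tapers from its base footprint up to z≈17. Closing with a flat bottom cap and the tapered top and triangulating gives 8 facets — a wedge (ramp): 21.6 × 9.62 mm base, rising to 17 mm along the y=0 edge and sloping linearly to z=0 at y=9.62.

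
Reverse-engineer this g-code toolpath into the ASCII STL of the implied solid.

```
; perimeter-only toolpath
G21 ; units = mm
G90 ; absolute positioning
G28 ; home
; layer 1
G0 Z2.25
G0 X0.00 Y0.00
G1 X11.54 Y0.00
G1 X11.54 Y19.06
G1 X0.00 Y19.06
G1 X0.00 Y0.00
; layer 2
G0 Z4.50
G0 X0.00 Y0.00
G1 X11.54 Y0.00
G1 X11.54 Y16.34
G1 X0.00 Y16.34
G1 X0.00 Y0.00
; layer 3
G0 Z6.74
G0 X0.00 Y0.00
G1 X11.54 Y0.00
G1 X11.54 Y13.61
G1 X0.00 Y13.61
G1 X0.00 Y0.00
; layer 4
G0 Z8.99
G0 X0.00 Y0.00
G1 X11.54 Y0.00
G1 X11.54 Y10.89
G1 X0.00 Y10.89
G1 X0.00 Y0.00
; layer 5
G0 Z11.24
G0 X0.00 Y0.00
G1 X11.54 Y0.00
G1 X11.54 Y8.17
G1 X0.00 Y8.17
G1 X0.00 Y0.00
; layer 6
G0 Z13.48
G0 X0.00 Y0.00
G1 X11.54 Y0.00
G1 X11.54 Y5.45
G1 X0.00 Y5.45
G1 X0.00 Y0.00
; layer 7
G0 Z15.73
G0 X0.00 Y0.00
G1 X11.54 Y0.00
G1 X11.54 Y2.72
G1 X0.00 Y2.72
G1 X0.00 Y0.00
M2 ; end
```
solid part
  facet normal 0.0000 0.0000 -1.0000
    outer loop
      vertex 11.54 21.78 0.00
      vertex 11.54 0.00 0.00
      vertex 0.00 0.00 0.00
    endloop
  endfacet
  facet normal 0.0000 0.0000 -1.0000
    outer loop
      vertex 0.00 21.78 0.00
      vertex 11.54 21.78 0.00
      vertex 0.00 0.00 0.00
    endloop
  endfacet
  facet normal 0.0000 -1.0000 0.0000
    outer loop
      vertex 0.00 0.00 0.00
      vertex 11.54 0.00 0.00
      vertex 11.54 0.00 17.98
    endloop
  endfacet
  facet normal 0.0000 -1.0000 0.0000
    outer loop
      vertex 0.00 0.00 0.00
      vertex 11.54 0.00 17.98
      vertex 0.00 0.00 17.98
    endloop
  endfacet
  facet normal 0.0000 0.6366 0.7712
    outer loop
      vertex 0.00 0.00 17.98
      vertex 11.54 0.00 17.98
      vertex 11.54 21.78 0.00
    endloop
  endfacet
  facet normal 0.0000 0.6366 0.7712
    outer loop
      vertex 0.00 0.00 17.98
      vertex 11.54 21.78 0.00
      vertex 0.00 21.78 0.00
    endloop
  endfacet
  facet normal -1.0000 0.0000 0.0000
    outer loop
      vertex 0.00 0.00 17.98
      vertex 0.00 21.78 0.00
      vertex 0.00 0.00 0.00
    endloop
  endfacet
  facet normal 1.0000 0.0000 0.0000
    outer loop
      vertex 11.54 0.00 0.00
      vertex 11.54 21.78 0.00
      vertex 11.54 0.00 17.98
    endloop
  endfacet
endsolid part

The G0 Z moves step by Δz≈2.25 mm. The G1 loops shrink linearly with z, so the solid tapers from its base footprint up to z≈18. Closing with a flat bottom cap and the tapered top and triangulating gives 8 facets — a wedge (ramp): 11.5 × 21.8 mm base, rising to 18 mm along the y=0 edge and sloping linearly to z=0 at y=21.8.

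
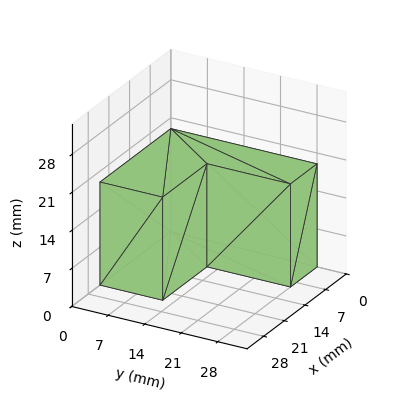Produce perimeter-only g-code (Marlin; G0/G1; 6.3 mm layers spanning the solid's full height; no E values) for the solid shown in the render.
Reading the render: the shape is an L-shaped prism: outer 24 × 28 mm, arm thicknesses ≈ 12 mm (horizontal) and 9 mm (vertical), extruded 19 mm in z (dimensions read to the nearest mm from the axis ticks). For the g-code, the solid's height is divided into equal slices at the stated Δz and each level perimeter traced with G1 moves after a G0 lift.

; perimeter-only toolpath
G21 ; units = mm
G90 ; absolute positioning
G28 ; home
; layer 1
G0 Z6.3
G0 X0.0 Y0.0
G1 X24.0 Y0.0
G1 X24.0 Y12.0
G1 X9.0 Y12.0
G1 X9.0 Y28.0
G1 X0.0 Y28.0
G1 X0.0 Y0.0
; layer 2
G0 Z12.7
G0 X0.0 Y0.0
G1 X24.0 Y0.0
G1 X24.0 Y12.0
G1 X9.0 Y12.0
G1 X9.0 Y28.0
G1 X0.0 Y28.0
G1 X0.0 Y0.0
; layer 3
G0 Z19.0
G0 X0.0 Y0.0
G1 X24.0 Y0.0
G1 X24.0 Y12.0
G1 X9.0 Y12.0
G1 X9.0 Y28.0
G1 X0.0 Y28.0
G1 X0.0 Y0.0
M2 ; end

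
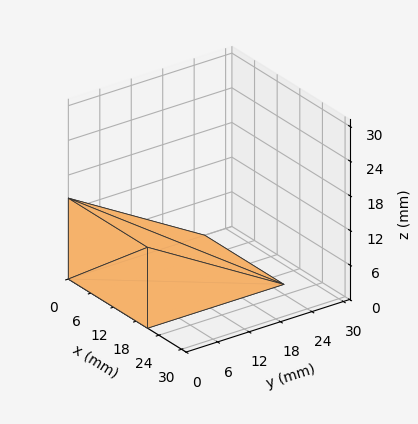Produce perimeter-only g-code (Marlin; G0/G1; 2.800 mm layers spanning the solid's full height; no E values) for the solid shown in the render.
Reading the render: the shape is a wedge (ramp): 21 × 26 mm base, rising to 14 mm along the y=0 edge and sloping linearly to z=0 at y=26 (dimensions read to the nearest mm from the axis ticks). For the g-code, the solid's height is divided into equal slices at the stated Δz and each level perimeter traced with G1 moves after a G0 lift.

; perimeter-only toolpath
G21 ; units = mm
G90 ; absolute positioning
G28 ; home
; layer 1
G0 Z2.800
G0 X0.000 Y0.000
G1 X21.000 Y0.000
G1 X21.000 Y20.800
G1 X0.000 Y20.800
G1 X0.000 Y0.000
; layer 2
G0 Z5.600
G0 X0.000 Y0.000
G1 X21.000 Y0.000
G1 X21.000 Y15.600
G1 X0.000 Y15.600
G1 X0.000 Y0.000
; layer 3
G0 Z8.400
G0 X0.000 Y0.000
G1 X21.000 Y0.000
G1 X21.000 Y10.400
G1 X0.000 Y10.400
G1 X0.000 Y0.000
; layer 4
G0 Z11.200
G0 X0.000 Y0.000
G1 X21.000 Y0.000
G1 X21.000 Y5.200
G1 X0.000 Y5.200
G1 X0.000 Y0.000
M2 ; end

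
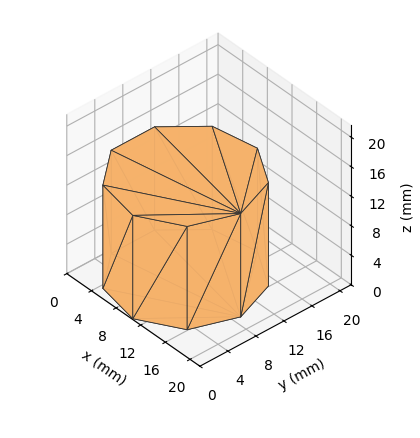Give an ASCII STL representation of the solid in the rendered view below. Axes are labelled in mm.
Reading the render: the shape is a regular 9-sided prism (a cylinder approximated with 9 flat sides), circumscribed radius ≈ 9 mm, height ≈ 14 mm (dimensions read to the nearest mm from the axis ticks). For the STL, each face is triangulated and given an outward normal.

solid part
  facet normal 0.0000 0.0000 -1.0000
    outer loop
      vertex 10.6 17.9 0.0
      vertex 15.9 14.8 0.0
      vertex 18.0 9.0 0.0
    endloop
  endfacet
  facet normal 0.0000 0.0000 -1.0000
    outer loop
      vertex 4.5 16.8 0.0
      vertex 10.6 17.9 0.0
      vertex 18.0 9.0 0.0
    endloop
  endfacet
  facet normal 0.0000 0.0000 -1.0000
    outer loop
      vertex 0.5 12.1 0.0
      vertex 4.5 16.8 0.0
      vertex 18.0 9.0 0.0
    endloop
  endfacet
  facet normal 0.0000 0.0000 -1.0000
    outer loop
      vertex 0.5 5.9 0.0
      vertex 0.5 12.1 0.0
      vertex 18.0 9.0 0.0
    endloop
  endfacet
  facet normal 0.0000 0.0000 -1.0000
    outer loop
      vertex 4.5 1.2 0.0
      vertex 0.5 5.9 0.0
      vertex 18.0 9.0 0.0
    endloop
  endfacet
  facet normal 0.0000 0.0000 -1.0000
    outer loop
      vertex 10.6 0.1 0.0
      vertex 4.5 1.2 0.0
      vertex 18.0 9.0 0.0
    endloop
  endfacet
  facet normal 0.0000 0.0000 -1.0000
    outer loop
      vertex 15.9 3.2 0.0
      vertex 10.6 0.1 0.0
      vertex 18.0 9.0 0.0
    endloop
  endfacet
  facet normal 0.0000 0.0000 1.0000
    outer loop
      vertex 18.0 9.0 14.0
      vertex 15.9 14.8 14.0
      vertex 10.6 17.9 14.0
    endloop
  endfacet
  facet normal 0.0000 0.0000 1.0000
    outer loop
      vertex 18.0 9.0 14.0
      vertex 10.6 17.9 14.0
      vertex 4.5 16.8 14.0
    endloop
  endfacet
  facet normal 0.0000 0.0000 1.0000
    outer loop
      vertex 18.0 9.0 14.0
      vertex 4.5 16.8 14.0
      vertex 0.5 12.1 14.0
    endloop
  endfacet
  facet normal 0.0000 0.0000 1.0000
    outer loop
      vertex 18.0 9.0 14.0
      vertex 0.5 12.1 14.0
      vertex 0.5 5.9 14.0
    endloop
  endfacet
  facet normal 0.0000 0.0000 1.0000
    outer loop
      vertex 18.0 9.0 14.0
      vertex 0.5 5.9 14.0
      vertex 4.5 1.2 14.0
    endloop
  endfacet
  facet normal 0.0000 0.0000 1.0000
    outer loop
      vertex 18.0 9.0 14.0
      vertex 4.5 1.2 14.0
      vertex 10.6 0.1 14.0
    endloop
  endfacet
  facet normal 0.0000 0.0000 1.0000
    outer loop
      vertex 18.0 9.0 14.0
      vertex 10.6 0.1 14.0
      vertex 15.9 3.2 14.0
    endloop
  endfacet
  facet normal 0.9403 0.3404 0.0000
    outer loop
      vertex 18.0 9.0 0.0
      vertex 15.9 14.8 0.0
      vertex 15.9 14.8 14.0
    endloop
  endfacet
  facet normal 0.9403 0.3404 0.0000
    outer loop
      vertex 18.0 9.0 0.0
      vertex 15.9 14.8 14.0
      vertex 18.0 9.0 14.0
    endloop
  endfacet
  facet normal 0.5049 0.8632 0.0000
    outer loop
      vertex 15.9 14.8 0.0
      vertex 10.6 17.9 0.0
      vertex 10.6 17.9 14.0
    endloop
  endfacet
  facet normal 0.5049 0.8632 0.0000
    outer loop
      vertex 15.9 14.8 0.0
      vertex 10.6 17.9 14.0
      vertex 15.9 14.8 14.0
    endloop
  endfacet
  facet normal -0.1775 0.9841 0.0000
    outer loop
      vertex 10.6 17.9 0.0
      vertex 4.5 16.8 0.0
      vertex 4.5 16.8 14.0
    endloop
  endfacet
  facet normal -0.1775 0.9841 0.0000
    outer loop
      vertex 10.6 17.9 0.0
      vertex 4.5 16.8 14.0
      vertex 10.6 17.9 14.0
    endloop
  endfacet
  facet normal -0.7615 0.6481 0.0000
    outer loop
      vertex 4.5 16.8 0.0
      vertex 0.5 12.1 0.0
      vertex 0.5 12.1 14.0
    endloop
  endfacet
  facet normal -0.7615 0.6481 0.0000
    outer loop
      vertex 4.5 16.8 0.0
      vertex 0.5 12.1 14.0
      vertex 4.5 16.8 14.0
    endloop
  endfacet
  facet normal -1.0000 0.0000 0.0000
    outer loop
      vertex 0.5 12.1 0.0
      vertex 0.5 5.9 0.0
      vertex 0.5 5.9 14.0
    endloop
  endfacet
  facet normal -1.0000 0.0000 0.0000
    outer loop
      vertex 0.5 12.1 0.0
      vertex 0.5 5.9 14.0
      vertex 0.5 12.1 14.0
    endloop
  endfacet
  facet normal -0.7615 -0.6481 0.0000
    outer loop
      vertex 0.5 5.9 0.0
      vertex 4.5 1.2 0.0
      vertex 4.5 1.2 14.0
    endloop
  endfacet
  facet normal -0.7615 -0.6481 0.0000
    outer loop
      vertex 0.5 5.9 0.0
      vertex 4.5 1.2 14.0
      vertex 0.5 5.9 14.0
    endloop
  endfacet
  facet normal -0.1775 -0.9841 0.0000
    outer loop
      vertex 4.5 1.2 0.0
      vertex 10.6 0.1 0.0
      vertex 10.6 0.1 14.0
    endloop
  endfacet
  facet normal -0.1775 -0.9841 0.0000
    outer loop
      vertex 4.5 1.2 0.0
      vertex 10.6 0.1 14.0
      vertex 4.5 1.2 14.0
    endloop
  endfacet
  facet normal 0.5049 -0.8632 0.0000
    outer loop
      vertex 10.6 0.1 0.0
      vertex 15.9 3.2 0.0
      vertex 15.9 3.2 14.0
    endloop
  endfacet
  facet normal 0.5049 -0.8632 0.0000
    outer loop
      vertex 10.6 0.1 0.0
      vertex 15.9 3.2 14.0
      vertex 10.6 0.1 14.0
    endloop
  endfacet
  facet normal 0.9403 -0.3404 0.0000
    outer loop
      vertex 15.9 3.2 0.0
      vertex 18.0 9.0 0.0
      vertex 18.0 9.0 14.0
    endloop
  endfacet
  facet normal 0.9403 -0.3404 0.0000
    outer loop
      vertex 15.9 3.2 0.0
      vertex 18.0 9.0 14.0
      vertex 15.9 3.2 14.0
    endloop
  endfacet
endsolid part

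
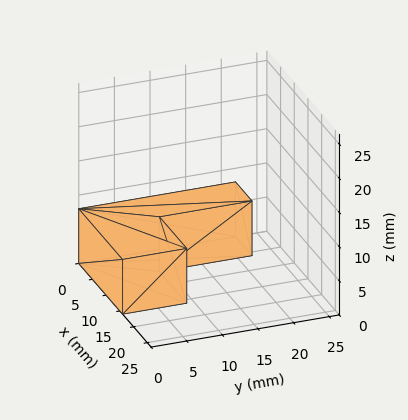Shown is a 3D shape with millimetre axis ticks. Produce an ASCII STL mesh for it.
Reading the render: the shape is an L-shaped prism: outer 16 × 22 mm, arm thicknesses ≈ 9 mm (horizontal) and 6 mm (vertical), extruded 8 mm in z (dimensions read to the nearest mm from the axis ticks). For the STL, each face is triangulated and given an outward normal.

solid part
  facet normal 0.0000 0.0000 -1.0000
    outer loop
      vertex 16.0 9.0 0.0
      vertex 16.0 0.0 0.0
      vertex 0.0 0.0 0.0
    endloop
  endfacet
  facet normal 0.0000 0.0000 -1.0000
    outer loop
      vertex 6.0 9.0 0.0
      vertex 16.0 9.0 0.0
      vertex 0.0 0.0 0.0
    endloop
  endfacet
  facet normal 0.0000 0.0000 -1.0000
    outer loop
      vertex 6.0 22.0 0.0
      vertex 6.0 9.0 0.0
      vertex 0.0 0.0 0.0
    endloop
  endfacet
  facet normal 0.0000 0.0000 -1.0000
    outer loop
      vertex 0.0 22.0 0.0
      vertex 6.0 22.0 0.0
      vertex 0.0 0.0 0.0
    endloop
  endfacet
  facet normal 0.0000 0.0000 1.0000
    outer loop
      vertex 0.0 0.0 8.0
      vertex 16.0 0.0 8.0
      vertex 16.0 9.0 8.0
    endloop
  endfacet
  facet normal 0.0000 0.0000 1.0000
    outer loop
      vertex 0.0 0.0 8.0
      vertex 16.0 9.0 8.0
      vertex 6.0 9.0 8.0
    endloop
  endfacet
  facet normal 0.0000 0.0000 1.0000
    outer loop
      vertex 0.0 0.0 8.0
      vertex 6.0 9.0 8.0
      vertex 6.0 22.0 8.0
    endloop
  endfacet
  facet normal 0.0000 0.0000 1.0000
    outer loop
      vertex 0.0 0.0 8.0
      vertex 6.0 22.0 8.0
      vertex 0.0 22.0 8.0
    endloop
  endfacet
  facet normal 0.0000 -1.0000 0.0000
    outer loop
      vertex 0.0 0.0 0.0
      vertex 16.0 0.0 0.0
      vertex 16.0 0.0 8.0
    endloop
  endfacet
  facet normal 0.0000 -1.0000 0.0000
    outer loop
      vertex 0.0 0.0 0.0
      vertex 16.0 0.0 8.0
      vertex 0.0 0.0 8.0
    endloop
  endfacet
  facet normal 1.0000 0.0000 0.0000
    outer loop
      vertex 16.0 0.0 0.0
      vertex 16.0 9.0 0.0
      vertex 16.0 9.0 8.0
    endloop
  endfacet
  facet normal 1.0000 0.0000 0.0000
    outer loop
      vertex 16.0 0.0 0.0
      vertex 16.0 9.0 8.0
      vertex 16.0 0.0 8.0
    endloop
  endfacet
  facet normal 0.0000 1.0000 0.0000
    outer loop
      vertex 16.0 9.0 0.0
      vertex 6.0 9.0 0.0
      vertex 6.0 9.0 8.0
    endloop
  endfacet
  facet normal 0.0000 1.0000 0.0000
    outer loop
      vertex 16.0 9.0 0.0
      vertex 6.0 9.0 8.0
      vertex 16.0 9.0 8.0
    endloop
  endfacet
  facet normal 1.0000 0.0000 0.0000
    outer loop
      vertex 6.0 9.0 0.0
      vertex 6.0 22.0 0.0
      vertex 6.0 22.0 8.0
    endloop
  endfacet
  facet normal 1.0000 0.0000 0.0000
    outer loop
      vertex 6.0 9.0 0.0
      vertex 6.0 22.0 8.0
      vertex 6.0 9.0 8.0
    endloop
  endfacet
  facet normal 0.0000 1.0000 0.0000
    outer loop
      vertex 6.0 22.0 0.0
      vertex 0.0 22.0 0.0
      vertex 0.0 22.0 8.0
    endloop
  endfacet
  facet normal 0.0000 1.0000 0.0000
    outer loop
      vertex 6.0 22.0 0.0
      vertex 0.0 22.0 8.0
      vertex 6.0 22.0 8.0
    endloop
  endfacet
  facet normal -1.0000 0.0000 0.0000
    outer loop
      vertex 0.0 22.0 0.0
      vertex 0.0 0.0 0.0
      vertex 0.0 0.0 8.0
    endloop
  endfacet
  facet normal -1.0000 0.0000 0.0000
    outer loop
      vertex 0.0 22.0 0.0
      vertex 0.0 0.0 8.0
      vertex 0.0 22.0 8.0
    endloop
  endfacet
endsolid part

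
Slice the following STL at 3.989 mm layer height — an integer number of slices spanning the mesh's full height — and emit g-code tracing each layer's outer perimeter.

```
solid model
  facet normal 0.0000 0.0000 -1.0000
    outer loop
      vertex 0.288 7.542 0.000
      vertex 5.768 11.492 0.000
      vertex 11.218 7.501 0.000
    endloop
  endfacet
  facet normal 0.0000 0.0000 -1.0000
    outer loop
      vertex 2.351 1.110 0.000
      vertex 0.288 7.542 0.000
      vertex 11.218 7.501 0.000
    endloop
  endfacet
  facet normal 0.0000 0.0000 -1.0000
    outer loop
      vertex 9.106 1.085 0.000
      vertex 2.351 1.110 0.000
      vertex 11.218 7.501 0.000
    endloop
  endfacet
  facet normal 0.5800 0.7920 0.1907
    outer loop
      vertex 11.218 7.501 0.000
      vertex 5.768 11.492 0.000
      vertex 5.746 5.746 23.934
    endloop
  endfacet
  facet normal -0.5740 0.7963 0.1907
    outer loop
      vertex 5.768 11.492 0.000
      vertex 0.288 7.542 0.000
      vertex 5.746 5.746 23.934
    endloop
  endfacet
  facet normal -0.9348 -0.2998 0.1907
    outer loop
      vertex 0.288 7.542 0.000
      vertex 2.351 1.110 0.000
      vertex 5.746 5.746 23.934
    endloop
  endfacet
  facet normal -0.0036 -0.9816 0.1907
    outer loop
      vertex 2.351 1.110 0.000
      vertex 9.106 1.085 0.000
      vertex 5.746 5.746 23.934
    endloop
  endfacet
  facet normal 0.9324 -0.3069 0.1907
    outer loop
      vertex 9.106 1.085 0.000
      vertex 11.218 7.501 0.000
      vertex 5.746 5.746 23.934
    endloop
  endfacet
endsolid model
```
; perimeter-only toolpath
G21 ; units = mm
G90 ; absolute positioning
G28 ; home
; layer 1
G0 Z3.989
G0 X10.306 Y7.209
G1 X5.764 Y10.534
G1 X1.198 Y7.243
G1 X2.917 Y1.883
G1 X8.546 Y1.862
G1 X10.306 Y7.209
; layer 2
G0 Z7.978
G0 X9.394 Y6.916
G1 X5.761 Y9.577
G1 X2.107 Y6.943
G1 X3.483 Y2.655
G1 X7.986 Y2.639
G1 X9.394 Y6.916
; layer 3
G0 Z11.967
G0 X8.482 Y6.623
G1 X5.757 Y8.619
G1 X3.017 Y6.644
G1 X4.049 Y3.428
G1 X7.426 Y3.416
G1 X8.482 Y6.623
; layer 4
G0 Z15.956
G0 X7.570 Y6.331
G1 X5.753 Y7.661
G1 X3.927 Y6.345
G1 X4.614 Y4.201
G1 X6.866 Y4.192
G1 X7.570 Y6.331
; layer 5
G0 Z19.945
G0 X6.658 Y6.039
G1 X5.750 Y6.704
G1 X4.836 Y6.045
G1 X5.180 Y4.973
G1 X6.306 Y4.969
G1 X6.658 Y6.039
M2 ; end

The solid is a regular 5-sided pyramid, base circumscribed radius ≈ 5.75 mm, apex at z ≈ 23.9 mm. Slicing at Δz = 3.989 mm — 6 equal slices spanning the solid's height, so layer i sits at z = i·h/6 — gives 5 non-empty perimeters. Each is a 5-segment closed polygon; G0 lifts to the layer z and rapids to the start vertex, then G1 traces the edges. The cross-section shrinks linearly with z (the slice at the apex is degenerate and omitted).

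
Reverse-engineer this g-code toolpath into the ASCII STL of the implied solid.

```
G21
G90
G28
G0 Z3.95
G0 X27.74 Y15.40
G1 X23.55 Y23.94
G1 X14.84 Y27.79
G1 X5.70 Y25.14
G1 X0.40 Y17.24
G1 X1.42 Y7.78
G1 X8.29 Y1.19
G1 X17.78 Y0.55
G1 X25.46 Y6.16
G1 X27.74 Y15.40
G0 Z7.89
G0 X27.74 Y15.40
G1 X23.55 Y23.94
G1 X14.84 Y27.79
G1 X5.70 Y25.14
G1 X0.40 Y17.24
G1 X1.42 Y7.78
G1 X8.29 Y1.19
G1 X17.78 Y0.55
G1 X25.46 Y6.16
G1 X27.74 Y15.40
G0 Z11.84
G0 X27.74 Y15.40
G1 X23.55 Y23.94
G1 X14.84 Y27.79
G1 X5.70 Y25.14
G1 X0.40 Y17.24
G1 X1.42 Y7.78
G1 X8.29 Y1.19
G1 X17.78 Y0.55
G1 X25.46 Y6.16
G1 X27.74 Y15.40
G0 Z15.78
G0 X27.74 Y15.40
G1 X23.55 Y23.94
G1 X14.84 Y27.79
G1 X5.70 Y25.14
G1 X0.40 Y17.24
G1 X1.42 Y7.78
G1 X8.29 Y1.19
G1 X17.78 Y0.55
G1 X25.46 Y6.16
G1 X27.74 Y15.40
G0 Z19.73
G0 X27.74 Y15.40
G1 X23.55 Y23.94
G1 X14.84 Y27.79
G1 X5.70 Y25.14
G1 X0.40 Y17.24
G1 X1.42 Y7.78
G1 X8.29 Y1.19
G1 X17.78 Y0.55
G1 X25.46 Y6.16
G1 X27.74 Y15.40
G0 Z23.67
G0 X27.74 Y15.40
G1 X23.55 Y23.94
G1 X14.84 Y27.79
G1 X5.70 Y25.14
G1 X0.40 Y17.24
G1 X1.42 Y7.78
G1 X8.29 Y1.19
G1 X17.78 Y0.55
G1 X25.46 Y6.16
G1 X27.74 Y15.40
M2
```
solid part
  facet normal 0.0000 0.0000 -1.0000
    outer loop
      vertex 14.84 27.79 0.00
      vertex 23.55 23.94 0.00
      vertex 27.74 15.40 0.00
    endloop
  endfacet
  facet normal 0.0000 0.0000 -1.0000
    outer loop
      vertex 5.70 25.14 0.00
      vertex 14.84 27.79 0.00
      vertex 27.74 15.40 0.00
    endloop
  endfacet
  facet normal 0.0000 0.0000 -1.0000
    outer loop
      vertex 0.40 17.24 0.00
      vertex 5.70 25.14 0.00
      vertex 27.74 15.40 0.00
    endloop
  endfacet
  facet normal 0.0000 0.0000 -1.0000
    outer loop
      vertex 1.42 7.78 0.00
      vertex 0.40 17.24 0.00
      vertex 27.74 15.40 0.00
    endloop
  endfacet
  facet normal 0.0000 0.0000 -1.0000
    outer loop
      vertex 8.29 1.19 0.00
      vertex 1.42 7.78 0.00
      vertex 27.74 15.40 0.00
    endloop
  endfacet
  facet normal 0.0000 0.0000 -1.0000
    outer loop
      vertex 17.78 0.55 0.00
      vertex 8.29 1.19 0.00
      vertex 27.74 15.40 0.00
    endloop
  endfacet
  facet normal 0.0000 0.0000 -1.0000
    outer loop
      vertex 25.46 6.16 0.00
      vertex 17.78 0.55 0.00
      vertex 27.74 15.40 0.00
    endloop
  endfacet
  facet normal 0.0000 0.0000 1.0000
    outer loop
      vertex 27.74 15.40 23.67
      vertex 23.55 23.94 23.67
      vertex 14.84 27.79 23.67
    endloop
  endfacet
  facet normal 0.0000 0.0000 1.0000
    outer loop
      vertex 27.74 15.40 23.67
      vertex 14.84 27.79 23.67
      vertex 5.70 25.14 23.67
    endloop
  endfacet
  facet normal 0.0000 0.0000 1.0000
    outer loop
      vertex 27.74 15.40 23.67
      vertex 5.70 25.14 23.67
      vertex 0.40 17.24 23.67
    endloop
  endfacet
  facet normal 0.0000 0.0000 1.0000
    outer loop
      vertex 27.74 15.40 23.67
      vertex 0.40 17.24 23.67
      vertex 1.42 7.78 23.67
    endloop
  endfacet
  facet normal 0.0000 0.0000 1.0000
    outer loop
      vertex 27.74 15.40 23.67
      vertex 1.42 7.78 23.67
      vertex 8.29 1.19 23.67
    endloop
  endfacet
  facet normal 0.0000 0.0000 1.0000
    outer loop
      vertex 27.74 15.40 23.67
      vertex 8.29 1.19 23.67
      vertex 17.78 0.55 23.67
    endloop
  endfacet
  facet normal 0.0000 0.0000 1.0000
    outer loop
      vertex 27.74 15.40 23.67
      vertex 17.78 0.55 23.67
      vertex 25.46 6.16 23.67
    endloop
  endfacet
  facet normal 0.8978 0.4405 0.0000
    outer loop
      vertex 27.74 15.40 0.00
      vertex 23.55 23.94 0.00
      vertex 23.55 23.94 23.67
    endloop
  endfacet
  facet normal 0.8978 0.4405 0.0000
    outer loop
      vertex 27.74 15.40 0.00
      vertex 23.55 23.94 23.67
      vertex 27.74 15.40 23.67
    endloop
  endfacet
  facet normal 0.4043 0.9146 0.0000
    outer loop
      vertex 23.55 23.94 0.00
      vertex 14.84 27.79 0.00
      vertex 14.84 27.79 23.67
    endloop
  endfacet
  facet normal 0.4043 0.9146 0.0000
    outer loop
      vertex 23.55 23.94 0.00
      vertex 14.84 27.79 23.67
      vertex 23.55 23.94 23.67
    endloop
  endfacet
  facet normal -0.2785 0.9604 0.0000
    outer loop
      vertex 14.84 27.79 0.00
      vertex 5.70 25.14 0.00
      vertex 5.70 25.14 23.67
    endloop
  endfacet
  facet normal -0.2785 0.9604 0.0000
    outer loop
      vertex 14.84 27.79 0.00
      vertex 5.70 25.14 23.67
      vertex 14.84 27.79 23.67
    endloop
  endfacet
  facet normal -0.8304 0.5571 0.0000
    outer loop
      vertex 5.70 25.14 0.00
      vertex 0.40 17.24 0.00
      vertex 0.40 17.24 23.67
    endloop
  endfacet
  facet normal -0.8304 0.5571 0.0000
    outer loop
      vertex 5.70 25.14 0.00
      vertex 0.40 17.24 23.67
      vertex 5.70 25.14 23.67
    endloop
  endfacet
  facet normal -0.9942 -0.1072 0.0000
    outer loop
      vertex 0.40 17.24 0.00
      vertex 1.42 7.78 0.00
      vertex 1.42 7.78 23.67
    endloop
  endfacet
  facet normal -0.9942 -0.1072 0.0000
    outer loop
      vertex 0.40 17.24 0.00
      vertex 1.42 7.78 23.67
      vertex 0.40 17.24 23.67
    endloop
  endfacet
  facet normal -0.6922 -0.7217 0.0000
    outer loop
      vertex 1.42 7.78 0.00
      vertex 8.29 1.19 0.00
      vertex 8.29 1.19 23.67
    endloop
  endfacet
  facet normal -0.6922 -0.7217 0.0000
    outer loop
      vertex 1.42 7.78 0.00
      vertex 8.29 1.19 23.67
      vertex 1.42 7.78 23.67
    endloop
  endfacet
  facet normal -0.0673 -0.9977 0.0000
    outer loop
      vertex 8.29 1.19 0.00
      vertex 17.78 0.55 0.00
      vertex 17.78 0.55 23.67
    endloop
  endfacet
  facet normal -0.0673 -0.9977 0.0000
    outer loop
      vertex 8.29 1.19 0.00
      vertex 17.78 0.55 23.67
      vertex 8.29 1.19 23.67
    endloop
  endfacet
  facet normal 0.5899 -0.8075 0.0000
    outer loop
      vertex 17.78 0.55 0.00
      vertex 25.46 6.16 0.00
      vertex 25.46 6.16 23.67
    endloop
  endfacet
  facet normal 0.5899 -0.8075 0.0000
    outer loop
      vertex 17.78 0.55 0.00
      vertex 25.46 6.16 23.67
      vertex 17.78 0.55 23.67
    endloop
  endfacet
  facet normal 0.9709 -0.2396 0.0000
    outer loop
      vertex 25.46 6.16 0.00
      vertex 27.74 15.40 0.00
      vertex 27.74 15.40 23.67
    endloop
  endfacet
  facet normal 0.9709 -0.2396 0.0000
    outer loop
      vertex 25.46 6.16 0.00
      vertex 27.74 15.40 23.67
      vertex 25.46 6.16 23.67
    endloop
  endfacet
endsolid part

The G0 Z moves step by Δz≈3.95 mm. Every layer's G1 loop is the same polygon, so the solid is a straight extrusion of it from z=0 to z≈23.7. Closing with flat bottom and top caps and triangulating gives 32 facets — a regular 9-sided prism (a cylinder approximated with 9 flat sides), circumscribed radius ≈ 13.9 mm, height ≈ 23.7 mm.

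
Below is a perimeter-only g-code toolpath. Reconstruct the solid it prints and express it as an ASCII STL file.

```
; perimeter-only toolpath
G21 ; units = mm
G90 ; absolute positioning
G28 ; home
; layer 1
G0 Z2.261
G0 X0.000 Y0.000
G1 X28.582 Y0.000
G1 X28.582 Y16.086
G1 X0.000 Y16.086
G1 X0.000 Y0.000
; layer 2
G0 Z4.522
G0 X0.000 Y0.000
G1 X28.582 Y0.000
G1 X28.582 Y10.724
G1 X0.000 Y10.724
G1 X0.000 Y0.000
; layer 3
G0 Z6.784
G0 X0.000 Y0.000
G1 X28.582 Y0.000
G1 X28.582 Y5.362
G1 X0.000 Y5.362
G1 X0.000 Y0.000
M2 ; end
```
solid part
  facet normal 0.0000 0.0000 -1.0000
    outer loop
      vertex 28.582 21.448 0.000
      vertex 28.582 0.000 0.000
      vertex 0.000 0.000 0.000
    endloop
  endfacet
  facet normal 0.0000 0.0000 -1.0000
    outer loop
      vertex 0.000 21.448 0.000
      vertex 28.582 21.448 0.000
      vertex 0.000 0.000 0.000
    endloop
  endfacet
  facet normal 0.0000 -1.0000 0.0000
    outer loop
      vertex 0.000 0.000 0.000
      vertex 28.582 0.000 0.000
      vertex 28.582 0.000 9.045
    endloop
  endfacet
  facet normal 0.0000 -1.0000 0.0000
    outer loop
      vertex 0.000 0.000 0.000
      vertex 28.582 0.000 9.045
      vertex 0.000 0.000 9.045
    endloop
  endfacet
  facet normal 0.0000 0.3886 0.9214
    outer loop
      vertex 0.000 0.000 9.045
      vertex 28.582 0.000 9.045
      vertex 28.582 21.448 0.000
    endloop
  endfacet
  facet normal 0.0000 0.3886 0.9214
    outer loop
      vertex 0.000 0.000 9.045
      vertex 28.582 21.448 0.000
      vertex 0.000 21.448 0.000
    endloop
  endfacet
  facet normal -1.0000 0.0000 0.0000
    outer loop
      vertex 0.000 0.000 9.045
      vertex 0.000 21.448 0.000
      vertex 0.000 0.000 0.000
    endloop
  endfacet
  facet normal 1.0000 0.0000 0.0000
    outer loop
      vertex 28.582 0.000 0.000
      vertex 28.582 21.448 0.000
      vertex 28.582 0.000 9.045
    endloop
  endfacet
endsolid part

The G0 Z moves step by Δz≈2.261 mm. The G1 loops shrink linearly with z, so the solid tapers from its base footprint up to z≈9.04. Closing with a flat bottom cap and the tapered top and triangulating gives 8 facets — a wedge (ramp): 28.6 × 21.4 mm base, rising to 9.04 mm along the y=0 edge and sloping linearly to z=0 at y=21.4.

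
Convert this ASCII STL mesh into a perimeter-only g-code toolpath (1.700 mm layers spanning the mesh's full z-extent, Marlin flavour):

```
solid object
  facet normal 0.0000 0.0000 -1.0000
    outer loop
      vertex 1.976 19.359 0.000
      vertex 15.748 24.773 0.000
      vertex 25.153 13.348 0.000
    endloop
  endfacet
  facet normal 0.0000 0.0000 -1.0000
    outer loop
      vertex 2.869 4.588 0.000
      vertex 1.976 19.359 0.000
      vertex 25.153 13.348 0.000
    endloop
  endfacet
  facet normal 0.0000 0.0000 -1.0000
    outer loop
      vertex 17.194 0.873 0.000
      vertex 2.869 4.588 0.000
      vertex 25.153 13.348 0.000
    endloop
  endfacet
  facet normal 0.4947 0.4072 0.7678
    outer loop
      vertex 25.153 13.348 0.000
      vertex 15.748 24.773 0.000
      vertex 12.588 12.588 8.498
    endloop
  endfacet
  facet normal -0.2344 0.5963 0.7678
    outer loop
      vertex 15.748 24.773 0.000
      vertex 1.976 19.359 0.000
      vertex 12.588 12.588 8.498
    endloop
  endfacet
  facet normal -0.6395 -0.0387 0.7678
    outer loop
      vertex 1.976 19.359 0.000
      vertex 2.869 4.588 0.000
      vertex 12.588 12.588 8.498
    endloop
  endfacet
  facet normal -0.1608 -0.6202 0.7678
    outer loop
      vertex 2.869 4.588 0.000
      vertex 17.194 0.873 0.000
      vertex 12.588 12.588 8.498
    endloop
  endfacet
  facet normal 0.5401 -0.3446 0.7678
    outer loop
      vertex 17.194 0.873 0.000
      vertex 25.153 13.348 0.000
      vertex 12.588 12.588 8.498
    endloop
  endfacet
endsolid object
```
; perimeter-only toolpath
G21 ; units = mm
G90 ; absolute positioning
G28 ; home
; layer 1
G0 Z1.700
G0 X22.640 Y13.196
G1 X15.116 Y22.336
G1 X4.098 Y18.005
G1 X4.813 Y6.188
G1 X16.273 Y3.216
G1 X22.640 Y13.196
; layer 2
G0 Z3.399
G0 X20.127 Y13.044
G1 X14.484 Y19.899
G1 X6.221 Y16.651
G1 X6.757 Y7.788
G1 X15.352 Y5.559
G1 X20.127 Y13.044
; layer 3
G0 Z5.099
G0 X17.614 Y12.892
G1 X13.852 Y17.462
G1 X8.343 Y15.296
G1 X8.700 Y9.388
G1 X14.430 Y7.902
G1 X17.614 Y12.892
; layer 4
G0 Z6.798
G0 X15.101 Y12.740
G1 X13.220 Y15.025
G1 X10.466 Y13.942
G1 X10.644 Y10.988
G1 X13.509 Y10.245
G1 X15.101 Y12.740
M2 ; end

The solid is a regular 5-sided pyramid, base circumscribed radius ≈ 12.6 mm, apex at z ≈ 8.5 mm. Slicing at Δz = 1.700 mm — 5 equal slices spanning the solid's height, so layer i sits at z = i·h/5 — gives 4 non-empty perimeters. Each is a 5-segment closed polygon; G0 lifts to the layer z and rapids to the start vertex, then G1 traces the edges. The cross-section shrinks linearly with z (the slice at the apex is degenerate and omitted).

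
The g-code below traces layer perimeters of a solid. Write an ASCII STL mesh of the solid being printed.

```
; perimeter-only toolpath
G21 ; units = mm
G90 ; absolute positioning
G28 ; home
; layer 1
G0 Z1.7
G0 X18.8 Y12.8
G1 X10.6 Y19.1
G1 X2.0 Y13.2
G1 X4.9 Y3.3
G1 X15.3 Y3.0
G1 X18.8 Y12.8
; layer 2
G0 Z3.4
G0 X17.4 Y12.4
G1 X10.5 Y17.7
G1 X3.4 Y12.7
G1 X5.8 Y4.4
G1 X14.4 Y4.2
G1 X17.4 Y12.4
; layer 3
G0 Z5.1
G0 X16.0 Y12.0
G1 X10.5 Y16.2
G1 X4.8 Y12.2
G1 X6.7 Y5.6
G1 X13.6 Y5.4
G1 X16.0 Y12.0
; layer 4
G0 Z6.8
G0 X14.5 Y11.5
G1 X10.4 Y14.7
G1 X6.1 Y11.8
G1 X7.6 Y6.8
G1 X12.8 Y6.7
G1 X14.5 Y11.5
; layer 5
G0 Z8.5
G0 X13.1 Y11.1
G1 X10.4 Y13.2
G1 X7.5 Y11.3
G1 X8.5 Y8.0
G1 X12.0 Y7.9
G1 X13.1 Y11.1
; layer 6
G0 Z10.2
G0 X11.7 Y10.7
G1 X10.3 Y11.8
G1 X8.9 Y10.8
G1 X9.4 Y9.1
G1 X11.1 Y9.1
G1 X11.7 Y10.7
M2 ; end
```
solid part
  facet normal 0.0000 0.0000 -1.0000
    outer loop
      vertex 0.6 13.7 0.0
      vertex 10.6 20.6 0.0
      vertex 20.2 13.2 0.0
    endloop
  endfacet
  facet normal 0.0000 0.0000 -1.0000
    outer loop
      vertex 4.0 2.1 0.0
      vertex 0.6 13.7 0.0
      vertex 20.2 13.2 0.0
    endloop
  endfacet
  facet normal 0.0000 0.0000 -1.0000
    outer loop
      vertex 16.1 1.8 0.0
      vertex 4.0 2.1 0.0
      vertex 20.2 13.2 0.0
    endloop
  endfacet
  facet normal 0.4999 0.6486 0.5740
    outer loop
      vertex 20.2 13.2 0.0
      vertex 10.6 20.6 0.0
      vertex 10.3 10.3 11.9
    endloop
  endfacet
  facet normal -0.4657 0.6749 0.5724
    outer loop
      vertex 10.6 20.6 0.0
      vertex 0.6 13.7 0.0
      vertex 10.3 10.3 11.9
    endloop
  endfacet
  facet normal -0.7855 -0.2302 0.5745
    outer loop
      vertex 0.6 13.7 0.0
      vertex 4.0 2.1 0.0
      vertex 10.3 10.3 11.9
    endloop
  endfacet
  facet normal -0.0203 -0.8182 0.5746
    outer loop
      vertex 4.0 2.1 0.0
      vertex 16.1 1.8 0.0
      vertex 10.3 10.3 11.9
    endloop
  endfacet
  facet normal 0.7708 -0.2772 0.5737
    outer loop
      vertex 16.1 1.8 0.0
      vertex 20.2 13.2 0.0
      vertex 10.3 10.3 11.9
    endloop
  endfacet
endsolid part

The G0 Z moves step by Δz≈1.7 mm. The G1 loops shrink linearly with z, so the solid tapers from its base footprint up to z≈11.9. Closing with a flat bottom cap and the tapered top and triangulating gives 8 facets — a regular 5-sided pyramid, base circumscribed radius ≈ 10.3 mm, apex at z ≈ 11.9 mm.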